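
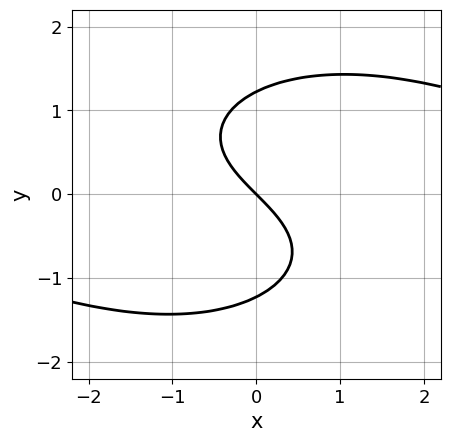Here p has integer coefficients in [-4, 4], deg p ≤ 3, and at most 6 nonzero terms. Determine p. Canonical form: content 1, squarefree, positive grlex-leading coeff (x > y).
(a) The degree is 3 — no degree-2 curve has this shape.
(b) From the visible intercepts: one x-axis crossing is at x = 0; one y-axis crossing is at y = 0.
(c) Together with the visible shape, these determine p as stated.

x^2*y + 2*y^3 - 3*x - 3*y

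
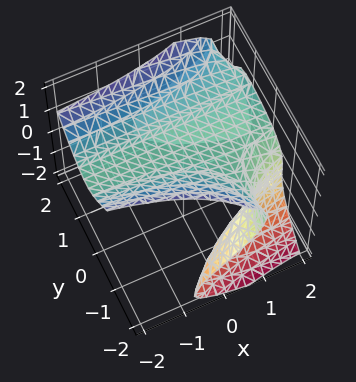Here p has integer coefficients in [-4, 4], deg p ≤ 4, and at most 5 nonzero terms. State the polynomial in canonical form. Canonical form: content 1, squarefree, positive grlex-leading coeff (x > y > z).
2*x*y^2 - x*y*z - 2*y^2*z + 2*z^3 - 3

The degree is 3 — the shape is more complex than any degree-2 surface.
Observable constraints: no y-intercept at any integer in the box; the surface avoids every integer x-axis point in the box.
The integer polynomial consistent with all of this is the stated p.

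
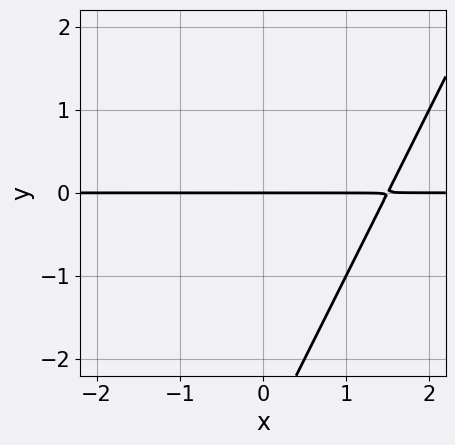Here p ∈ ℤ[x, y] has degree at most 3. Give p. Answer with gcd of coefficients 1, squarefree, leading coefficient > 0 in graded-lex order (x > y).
First, the degree is 2 — no degree-1 curve has this shape.
Then, reading off the gridlines: every point of the x-axis in the box is on the curve; it crosses the y-axis at the gridline y = 0.
Finally, fitting integer coefficients to these (and the overall shape) gives p.

2*x*y - y^2 - 3*y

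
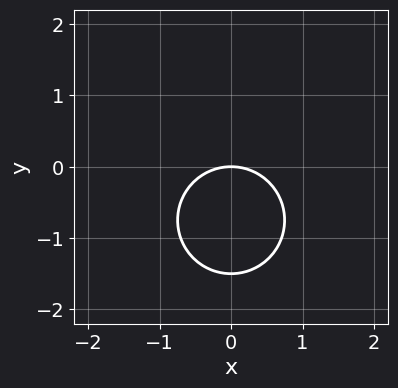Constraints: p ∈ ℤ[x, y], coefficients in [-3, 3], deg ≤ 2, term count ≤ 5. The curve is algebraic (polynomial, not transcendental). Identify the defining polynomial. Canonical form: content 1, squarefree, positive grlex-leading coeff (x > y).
2*x^2 + 2*y^2 + 3*y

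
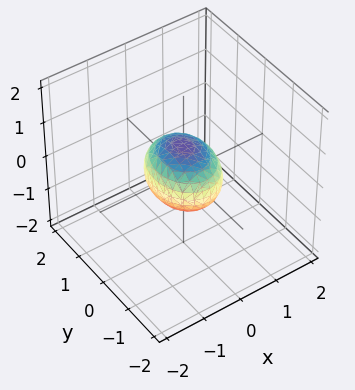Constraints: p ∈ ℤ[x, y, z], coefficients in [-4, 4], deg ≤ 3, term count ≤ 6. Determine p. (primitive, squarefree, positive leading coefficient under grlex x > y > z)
First, deg p = 2.
Next, symmetries: the y ↦ −y reflection is a symmetry, so y appears only in even powers; it's symmetric under z → −z, forcing even powers of z; the x ↦ −x reflection is a symmetry, so x appears only in even powers.
Next, checking where it meets the axes: the y-axis gridline crossings are at y ∈ {-1, 1}.
Finally, solving for integer coefficients yields p as stated.

3*x^2 + 2*y^2 + 3*z^2 - 2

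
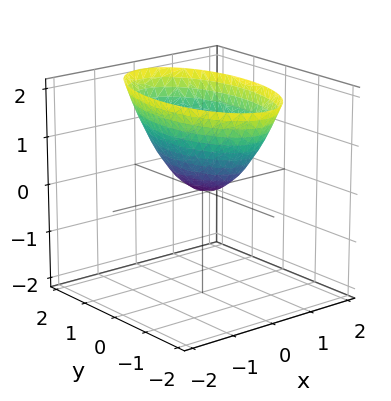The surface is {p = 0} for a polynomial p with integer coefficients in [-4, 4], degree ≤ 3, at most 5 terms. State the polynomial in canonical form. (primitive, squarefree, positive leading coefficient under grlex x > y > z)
3*x^2 + y^2 - 2*z

1. deg p = 2.
2. Symmetries: mirror symmetry y ↦ −y ⇒ only even powers of y; mirror symmetry x ↦ −x ⇒ only even powers of x.
3. Reading off the gridlines: it crosses the y-axis at the gridline y = 0; it meets the z-axis at z = 0 (among the integer gridlines); it crosses the x-axis at the gridline x = 0.
4. Matching integer coefficients to the picture gives p.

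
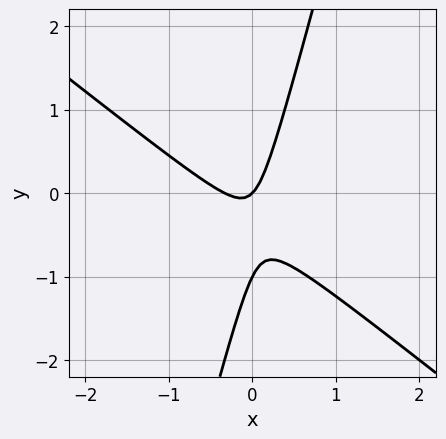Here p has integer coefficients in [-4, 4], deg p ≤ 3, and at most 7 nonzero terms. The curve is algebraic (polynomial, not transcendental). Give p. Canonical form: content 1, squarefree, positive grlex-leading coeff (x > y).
3*x^2 + 3*x*y - y^2 + x - y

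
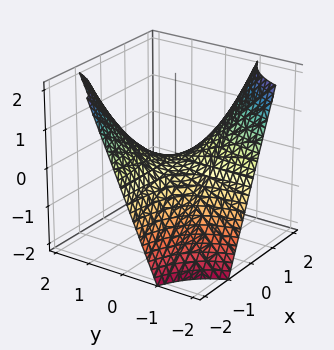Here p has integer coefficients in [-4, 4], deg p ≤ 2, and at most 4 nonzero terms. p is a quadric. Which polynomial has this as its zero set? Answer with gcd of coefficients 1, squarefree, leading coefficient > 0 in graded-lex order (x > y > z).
x*y + z

The degree is 2 — a saddle surface; a quadric.
Checking where it meets the axes: every point of the y-axis in the box is on the surface; the visible x-axis segment lies entirely on the surface; it crosses the z-axis at the gridline z = 0.
These observations pin down the coefficients.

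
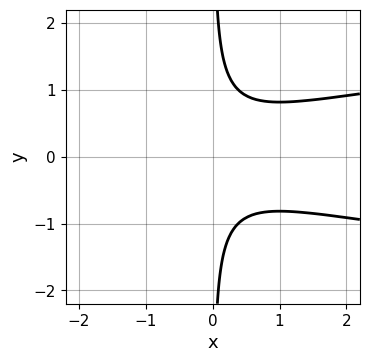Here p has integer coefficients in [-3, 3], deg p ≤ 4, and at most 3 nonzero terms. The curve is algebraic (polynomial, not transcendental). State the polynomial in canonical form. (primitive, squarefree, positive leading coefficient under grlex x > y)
3*x*y^2 - x^2 - 1

First, degree: the shape is more complex than any degree-2 curve, so deg p = 3.
Next, symmetries: the y ↦ −y reflection is a symmetry, so y appears only in even powers.
Then, observable constraints: the curve avoids every integer x-axis point in the box; it misses every integer gridline on the y-axis.
Finally, together with the visible shape, these determine p as stated.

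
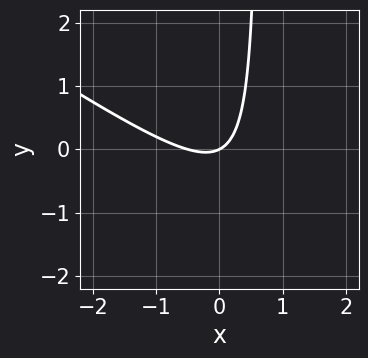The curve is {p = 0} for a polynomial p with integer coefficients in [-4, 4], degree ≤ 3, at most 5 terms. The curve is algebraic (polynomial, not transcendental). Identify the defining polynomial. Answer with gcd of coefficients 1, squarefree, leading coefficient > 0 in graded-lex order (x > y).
2*x^2 + 3*x*y + x - 2*y

1. deg p = 2.
2. From the visible intercepts: it meets the x-axis at x = 0 (among the integer gridlines); it meets the y-axis at y = 0 (among the integer gridlines).
3. Together with the visible shape, these determine p as stated.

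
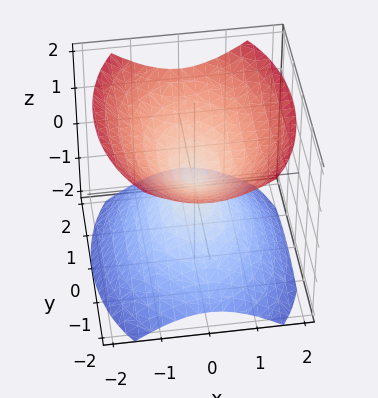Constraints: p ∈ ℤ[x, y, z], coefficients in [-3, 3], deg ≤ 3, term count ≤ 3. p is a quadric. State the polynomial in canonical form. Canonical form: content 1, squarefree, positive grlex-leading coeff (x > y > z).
2*x^2 + y^2 - 2*z^2

(a) I count 2 distinct pieces. Treating them together as one polynomial.
(b) The degree is 2 — a double cone through the origin; a quadric.
(c) Symmetries: it's symmetric under x → −x, forcing even powers of x; it's symmetric under y → −y, forcing even powers of y; mirror symmetry z ↦ −z ⇒ only even powers of z.
(d) From the axis intercepts and sections: it crosses the y-axis at the gridline y = 0; one z-axis crossing is at z = 0.
(e) The integer polynomial consistent with all of this is the stated p.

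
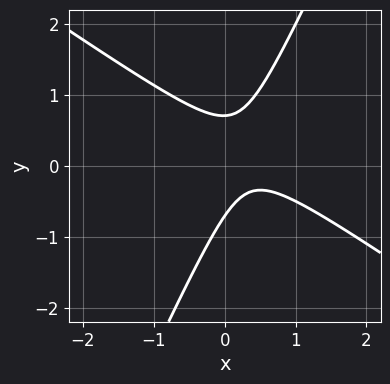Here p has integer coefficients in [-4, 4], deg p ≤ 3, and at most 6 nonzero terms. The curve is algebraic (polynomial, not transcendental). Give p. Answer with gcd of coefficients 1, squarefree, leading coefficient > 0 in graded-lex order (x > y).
Degree: a generic line meets the curve in up to 2 points, so deg p = 2.
From the visible intercepts: the curve avoids every integer x-axis point in the box.
Solving for integer coefficients yields p as stated.

3*x^2 + 3*x*y - 2*y^2 - 2*x + 1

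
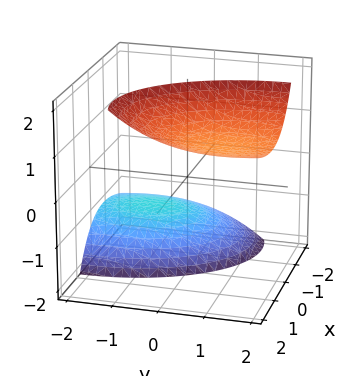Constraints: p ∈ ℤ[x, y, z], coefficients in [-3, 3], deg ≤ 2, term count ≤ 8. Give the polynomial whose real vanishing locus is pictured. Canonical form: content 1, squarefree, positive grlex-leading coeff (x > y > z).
2*x^2 - 3*x*z + y^2 - 2*y*z - z^2 + 3

First, the picture has 2 separate pieces.
Then, the degree is 2 — the shape is more complex than any degree-1 surface.
Next, reading off the gridlines: it misses every integer gridline on the x-axis; no y-intercept at any integer in the box.
Finally, the integer polynomial consistent with all of this is the stated p.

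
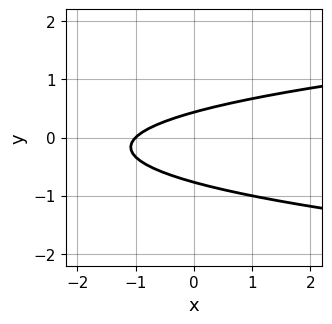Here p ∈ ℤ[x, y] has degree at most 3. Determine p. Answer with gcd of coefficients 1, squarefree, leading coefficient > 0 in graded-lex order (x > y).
3*y^2 - x + y - 1

(a) Degree: a generic line meets the curve in up to 2 points, so deg p = 2.
(b) Observable constraints: it crosses the x-axis at the gridline x = -1.
(c) Fitting integer coefficients to these (and the overall shape) gives p.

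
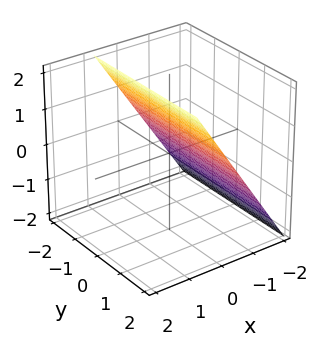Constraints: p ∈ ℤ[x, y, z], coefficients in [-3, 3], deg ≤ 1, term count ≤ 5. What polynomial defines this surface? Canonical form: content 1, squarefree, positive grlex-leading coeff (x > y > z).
3*x - 2*z + 2

(a) The degree is 1 — every cross-section is a straight line — this is a plane.
(b) Checking where it meets the axes: one z-axis crossing is at z = 1; no y-intercept at any integer in the box.
(c) Matching integer coefficients to the picture gives p.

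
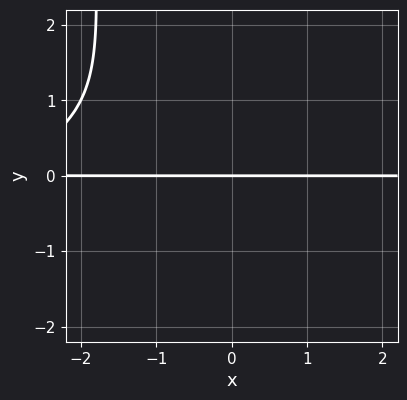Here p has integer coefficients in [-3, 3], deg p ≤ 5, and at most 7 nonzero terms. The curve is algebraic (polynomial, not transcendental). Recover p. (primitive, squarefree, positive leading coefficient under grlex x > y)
x*y^3 + 2*y^3 + x*y - y^2 + 3*y

(a) Degree: a generic line meets the curve in up to 4 points, so deg p = 4.
(b) From the axis intercepts and sections: one y-axis crossing is at y = 0; every point of the x-axis in the box is on the curve.
(c) Fitting integer coefficients to these (and the overall shape) gives p.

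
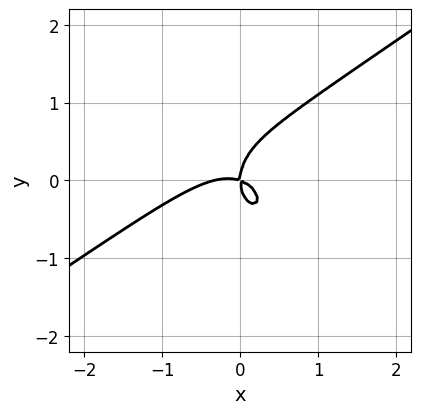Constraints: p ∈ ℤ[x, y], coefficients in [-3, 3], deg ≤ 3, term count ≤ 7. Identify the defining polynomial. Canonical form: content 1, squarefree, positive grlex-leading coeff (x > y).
3*x^3 - 3*x^2*y - 3*y^3 + x^2 + 3*x*y

First, the degree is 3 — no degree-2 curve has this shape.
Then, reading off the gridlines: one y-axis crossing is at y = 0; it crosses the x-axis at the gridline x = 0.
Finally, together with the visible shape, these determine p as stated.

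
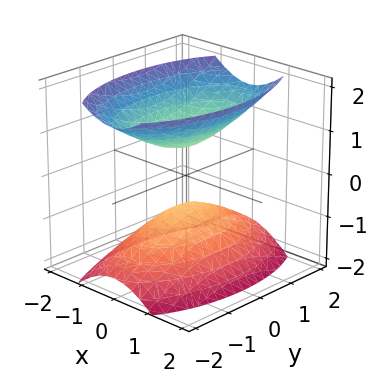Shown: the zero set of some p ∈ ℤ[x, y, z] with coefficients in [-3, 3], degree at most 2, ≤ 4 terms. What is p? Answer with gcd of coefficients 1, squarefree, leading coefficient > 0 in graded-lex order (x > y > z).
3*x^2 + y^2 - 2*z^2 + 1

First, I count 2 distinct pieces.
Then, deg p = 2.
Next, symmetries: it's symmetric under x → −x, forcing even powers of x; mirror symmetry z ↦ −z ⇒ only even powers of z; the y ↦ −y reflection is a symmetry, so y appears only in even powers.
Then, checking where it meets the axes: the surface avoids every integer x-axis point in the box; no y-intercept at any integer in the box.
Finally, fitting integer coefficients to these (and the overall shape) gives p.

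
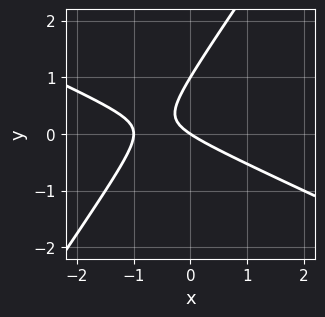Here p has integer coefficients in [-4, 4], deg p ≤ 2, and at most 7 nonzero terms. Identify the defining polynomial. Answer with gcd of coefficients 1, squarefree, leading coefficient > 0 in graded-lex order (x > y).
(a) Degree: no degree-1 curve has this shape, so deg p = 2.
(b) Observable constraints: among the integer gridlines, it crosses the y-axis at y ∈ {0, 1}; the x-axis gridline crossings are at x ∈ {-1, 0}.
(c) Fitting integer coefficients to these (and the overall shape) gives p.

2*x^2 + 3*x*y - 3*y^2 + 2*x + 3*y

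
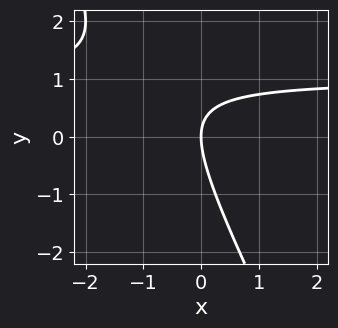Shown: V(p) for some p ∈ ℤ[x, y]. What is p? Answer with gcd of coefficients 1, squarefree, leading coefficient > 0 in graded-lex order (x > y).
First, the degree is 2 — a generic line meets the curve in up to 2 points.
Next, reading off the gridlines: it crosses the x-axis at the gridline x = 0; it meets the y-axis at y = 0 (among the integer gridlines).
Finally, together with the visible shape, these determine p as stated.

2*x*y + y^2 - 2*x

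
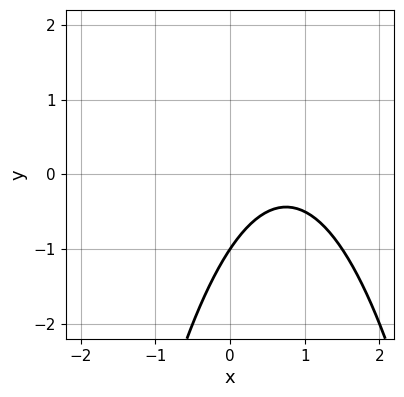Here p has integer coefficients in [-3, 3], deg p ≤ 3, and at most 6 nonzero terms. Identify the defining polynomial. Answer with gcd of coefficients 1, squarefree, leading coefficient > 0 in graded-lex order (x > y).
2*x^2 - 3*x + 2*y + 2

1. The degree is 2 — no degree-1 curve has this shape.
2. Against the integer gridlines: it crosses the y-axis at the gridline y = -1; no x-intercept at any integer in the box.
3. Fitting integer coefficients to these (and the overall shape) gives p.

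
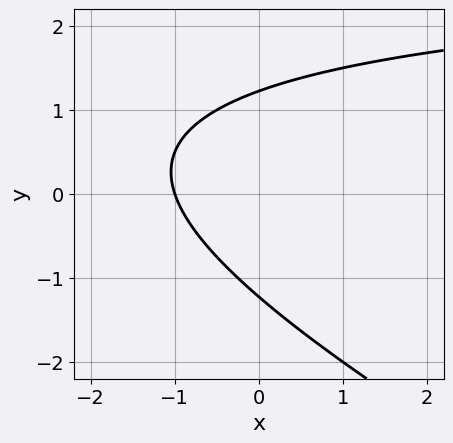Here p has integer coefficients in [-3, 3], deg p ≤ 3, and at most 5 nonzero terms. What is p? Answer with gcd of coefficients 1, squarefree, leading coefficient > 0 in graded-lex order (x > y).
x*y + 2*y^2 - 3*x - 3

(a) deg p = 2. No degree-1 curve has this shape.
(b) From the visible intercepts: it crosses the x-axis at the gridline x = -1.
(c) Together with the visible shape, these determine p as stated.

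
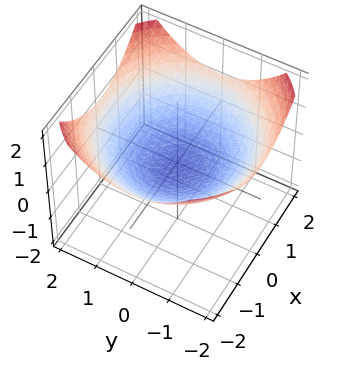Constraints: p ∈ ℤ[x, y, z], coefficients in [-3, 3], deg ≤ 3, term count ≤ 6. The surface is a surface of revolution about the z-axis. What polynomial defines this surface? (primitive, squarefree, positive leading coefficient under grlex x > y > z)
(a) deg p = 2. The shape is more complex than any degree-1 surface.
(b) By symmetry, every cross-section ⟂ z is a circle, so x, y appear only via x² + y².
(c) Against the integer gridlines: a circular section at z = 0 has radius exactly 1; among the integer gridlines, it crosses the x-axis at x ∈ {-1, 1}.
(d) Matching integer coefficients to the picture gives p. Check: (0, 1, 0) on the y-axis lies on the surface, and p(0, 1, 0) = 0. ✓

x^2 + y^2 - 3*z - 1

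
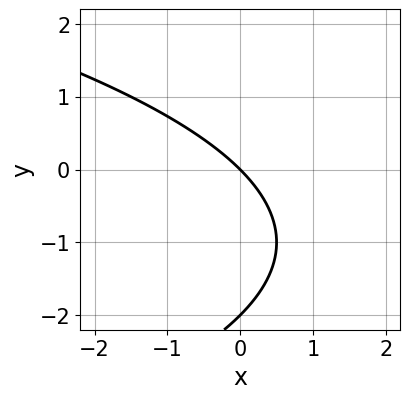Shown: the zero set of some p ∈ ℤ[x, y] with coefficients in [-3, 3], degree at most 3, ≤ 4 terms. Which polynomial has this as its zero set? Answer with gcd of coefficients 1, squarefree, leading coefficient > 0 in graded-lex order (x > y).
First, degree: a generic line meets the curve in up to 2 points, so deg p = 2.
Then, observable constraints: it meets the x-axis at x = 0 (among the integer gridlines); among the integer gridlines, it crosses the y-axis at y ∈ {-2, 0}.
Finally, assembling these constraints gives the stated polynomial.

y^2 + 2*x + 2*y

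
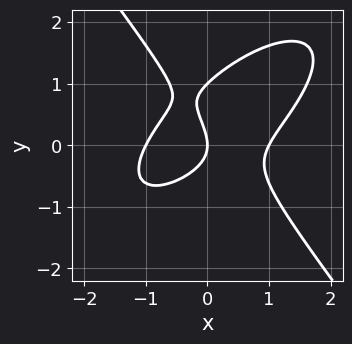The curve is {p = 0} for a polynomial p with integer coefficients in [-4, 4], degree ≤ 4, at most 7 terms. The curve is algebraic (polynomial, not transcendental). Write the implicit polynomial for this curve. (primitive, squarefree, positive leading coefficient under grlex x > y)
(a) deg p = 3.
(b) Against the integer gridlines: among the integer gridlines, it crosses the y-axis at y ∈ {0, 1}; the x-axis gridline crossings are at x ∈ {-1, 0, 1}.
(c) Together with the visible shape, these determine p as stated.

x^3 - x^2*y + y^3 - y^2 - x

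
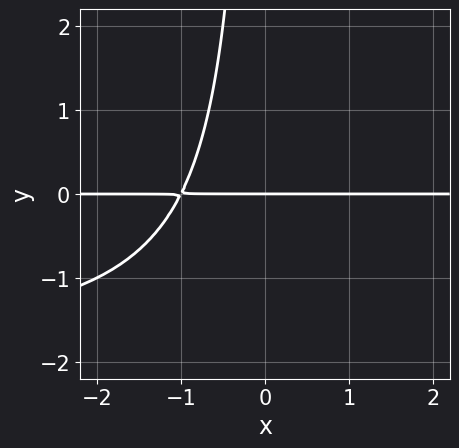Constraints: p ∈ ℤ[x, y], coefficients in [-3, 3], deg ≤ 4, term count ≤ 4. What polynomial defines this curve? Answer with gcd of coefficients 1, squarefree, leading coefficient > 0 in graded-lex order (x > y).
x*y^2 + 2*x*y + 2*y

1. deg p = 3. A generic line meets the curve in up to 3 points.
2. Reading off the gridlines: the visible x-axis segment lies entirely on the curve; one y-axis crossing is at y = 0.
3. The integer polynomial consistent with all of this is the stated p.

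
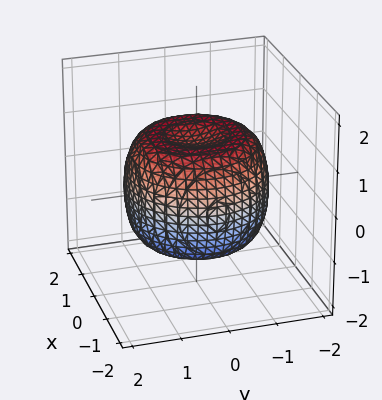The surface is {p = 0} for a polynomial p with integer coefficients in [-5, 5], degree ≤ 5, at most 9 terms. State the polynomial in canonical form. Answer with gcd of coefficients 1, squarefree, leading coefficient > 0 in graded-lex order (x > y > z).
(a) deg p = 4. A generic line meets the surface in up to 4 points.
(b) Symmetries: rotational symmetry about the z-axis ⇒ p depends on x, y only through x² + y².
(c) From the visible intercepts: among the integer gridlines, it crosses the z-axis at z ∈ {-1, 1}; a circular section at z = 0 has radius between 1 and 2.
(d) Together with the visible shape, these determine p as stated.

2*x^4 + 4*x^2*y^2 + 2*y^4 - 3*x^2 - 3*y^2 + 3*z^2 - 3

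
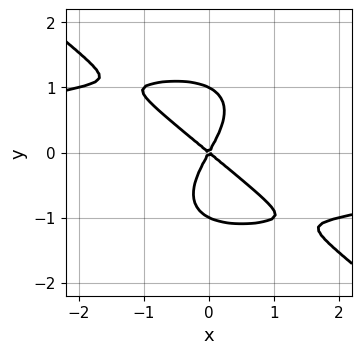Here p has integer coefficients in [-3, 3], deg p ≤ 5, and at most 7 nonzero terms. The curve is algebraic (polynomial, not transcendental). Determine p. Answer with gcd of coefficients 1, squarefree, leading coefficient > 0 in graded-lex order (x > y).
x^3*y + 2*y^4 + 3*x^2 + 2*x*y - 2*y^2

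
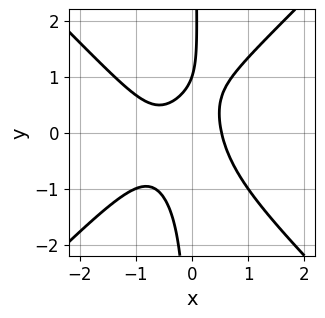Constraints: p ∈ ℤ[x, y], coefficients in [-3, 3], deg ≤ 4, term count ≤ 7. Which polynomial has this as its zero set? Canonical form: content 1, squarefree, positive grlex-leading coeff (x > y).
3*x^3 - 3*x*y^2 + 2*x^2 + y - 1

First, the degree is 3 — the shape is more complex than any degree-2 curve.
Then, from the visible intercepts: one y-axis crossing is at y = 1.
Finally, together with the visible shape, these determine p as stated.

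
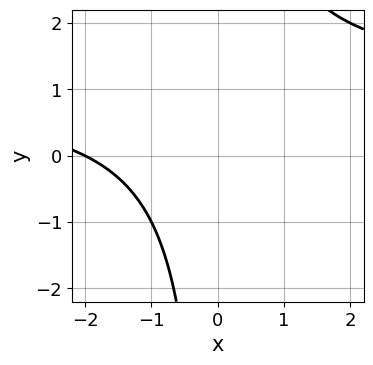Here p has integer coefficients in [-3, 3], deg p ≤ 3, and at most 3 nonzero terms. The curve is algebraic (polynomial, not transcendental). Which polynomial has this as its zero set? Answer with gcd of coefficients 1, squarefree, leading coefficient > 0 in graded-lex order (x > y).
First, deg p = 2.
Next, from the visible intercepts: it meets the x-axis at x = -2 (among the integer gridlines); it misses every integer gridline on the y-axis.
Finally, assembling these constraints gives the stated polynomial.

x*y - x - 2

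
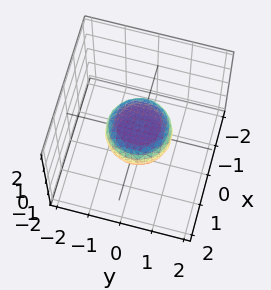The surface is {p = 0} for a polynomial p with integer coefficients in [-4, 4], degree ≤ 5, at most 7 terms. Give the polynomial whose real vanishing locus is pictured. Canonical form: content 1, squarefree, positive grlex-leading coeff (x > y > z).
2*x^4 + 4*x^2*y^2 + 2*y^4 - x^2 - y^2 + 3*z^2 - 1

(a) deg p = 4.
(b) Symmetries: rotational symmetry about the z-axis ⇒ p depends on x, y only through x² + y².
(c) Observable constraints: among the integer gridlines, it crosses the x-axis at x ∈ {-1, 1}; a circular section at z = 0 has radius exactly 1.
(d) These observations pin down the coefficients.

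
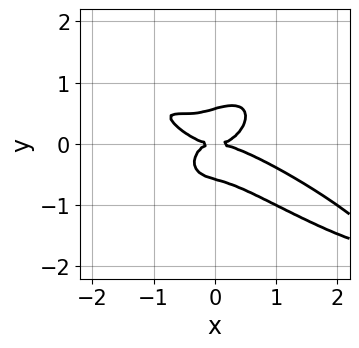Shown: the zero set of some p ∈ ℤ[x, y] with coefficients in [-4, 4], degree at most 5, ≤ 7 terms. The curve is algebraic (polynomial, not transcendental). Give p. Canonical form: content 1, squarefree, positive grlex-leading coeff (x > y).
deg p = 4. A generic line meets the curve in up to 4 points.
Reading off the gridlines: it crosses the x-axis at the gridline x = 0; it meets the y-axis at y = 0 (among the integer gridlines).
Solving for integer coefficients yields p as stated.

x^4 + 2*x^3*y + 3*y^4 - x*y^2 - y^2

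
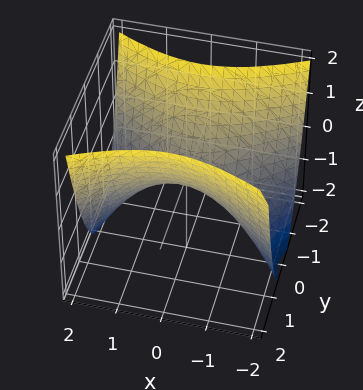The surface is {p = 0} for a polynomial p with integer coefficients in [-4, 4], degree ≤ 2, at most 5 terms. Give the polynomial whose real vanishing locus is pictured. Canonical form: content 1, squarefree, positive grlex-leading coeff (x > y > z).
x^2 - 2*y^2 + 2*z

(a) Degree: a hyperbolic paraboloid; a quadric, so deg p = 2.
(b) Symmetries: it's symmetric under y → −y, forcing even powers of y; the x ↦ −x reflection is a symmetry, so x appears only in even powers.
(c) Against the integer gridlines: one y-axis crossing is at y = 0; one z-axis crossing is at z = 0.
(d) Fitting integer coefficients to these (and the overall shape) gives p.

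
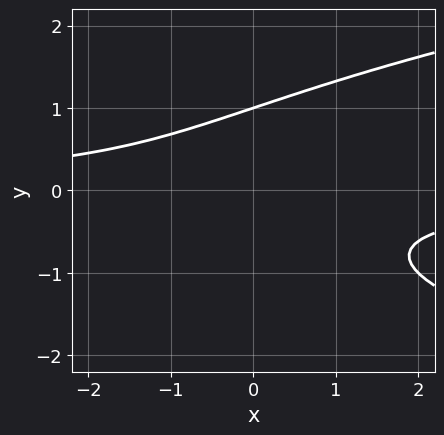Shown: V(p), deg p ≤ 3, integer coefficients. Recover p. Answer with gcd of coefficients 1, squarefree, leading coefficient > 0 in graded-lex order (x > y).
(a) deg p = 3. No degree-2 curve has this shape.
(b) From the visible intercepts: the curve avoids every integer x-axis point in the box; one y-axis crossing is at y = 1.
(c) Matching integer coefficients to the picture gives p.

y^3 - x*y - 1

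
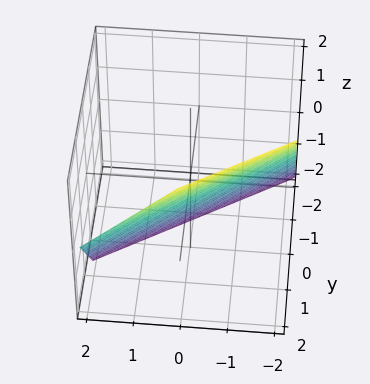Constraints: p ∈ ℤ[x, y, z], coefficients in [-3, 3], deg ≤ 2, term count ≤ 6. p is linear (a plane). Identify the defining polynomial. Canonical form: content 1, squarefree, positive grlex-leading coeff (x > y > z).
The degree is 1 — the surface is flat (a plane).
From the visible intercepts: one x-axis crossing is at x = -1; one z-axis crossing is at z = -1.
Assembling these constraints gives the stated polynomial.

2*x - 3*y + 2*z + 2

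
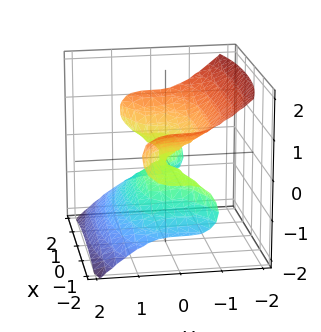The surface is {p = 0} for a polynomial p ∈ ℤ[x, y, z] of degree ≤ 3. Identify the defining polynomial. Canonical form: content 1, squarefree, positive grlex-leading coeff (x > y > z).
x^2*z - 3*y^3 - 3*z^3

1. The degree is 3 — no degree-2 surface has this shape.
2. Reading off the gridlines: it meets the y-axis at y = 0 (among the integer gridlines); one z-axis crossing is at z = 0; the visible x-axis segment lies entirely on the surface.
3. Fitting integer coefficients to these (and the overall shape) gives p.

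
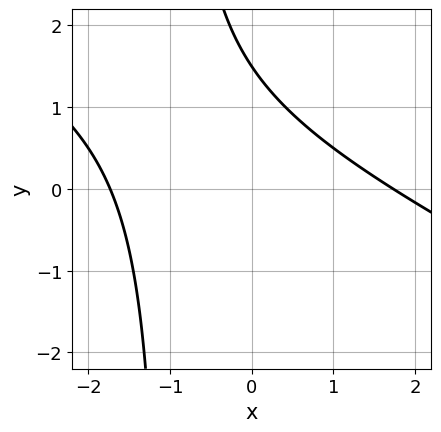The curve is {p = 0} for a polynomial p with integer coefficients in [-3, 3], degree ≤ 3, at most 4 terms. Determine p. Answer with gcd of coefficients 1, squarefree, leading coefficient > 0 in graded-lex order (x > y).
First, the degree is 2 — the shape is more complex than any degree-1 curve.
Finally, solving for integer coefficients yields p as stated.

x^2 + 2*x*y + 2*y - 3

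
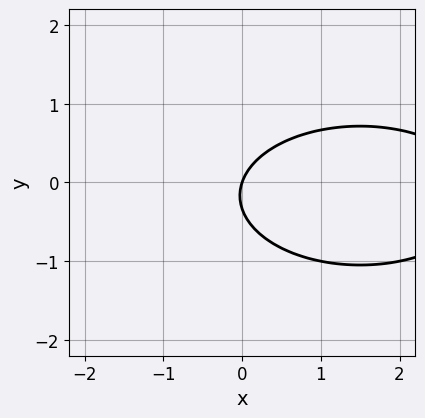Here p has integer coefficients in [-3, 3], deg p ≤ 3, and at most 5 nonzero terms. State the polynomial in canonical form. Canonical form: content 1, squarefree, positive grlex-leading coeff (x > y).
First, deg p = 2. A generic line meets the curve in up to 2 points.
Then, observable constraints: one x-axis crossing is at x = 0; it crosses the y-axis at the gridline y = 0.
Finally, together with the visible shape, these determine p as stated.

x^2 + 3*y^2 - 3*x + y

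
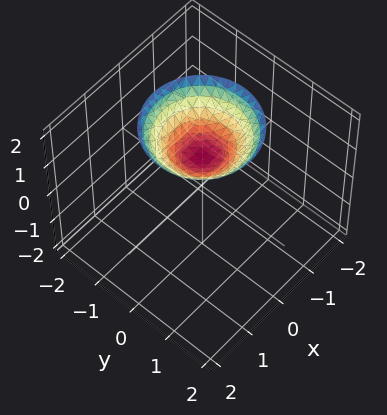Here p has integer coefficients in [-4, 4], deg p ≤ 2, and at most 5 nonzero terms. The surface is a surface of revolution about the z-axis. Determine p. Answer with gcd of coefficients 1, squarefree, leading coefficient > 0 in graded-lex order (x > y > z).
2*x^2 + 2*y^2 - 3*z + 3

1. The degree is 2 — no degree-1 surface has this shape.
2. By symmetry, every cross-section ⟂ z is a circle, so x, y appear only via x² + y².
3. Observable constraints: one z-axis crossing is at z = 1; a circular section at z = 2 has radius between 1 and 2; it misses every integer gridline on the x-axis; the surface avoids every integer y-axis point in the box.
4. The integer polynomial consistent with all of this is the stated p.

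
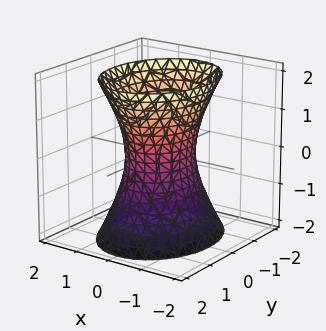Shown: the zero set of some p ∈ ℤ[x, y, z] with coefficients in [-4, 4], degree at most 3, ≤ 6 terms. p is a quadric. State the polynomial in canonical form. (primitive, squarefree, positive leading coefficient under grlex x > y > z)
3*x^2 + 2*y^2 - z^2 - 2

deg p = 2. One connected sheet with a waist; a quadric.
Symmetries: it's symmetric under z → −z, forcing even powers of z; the x ↦ −x reflection is a symmetry, so x appears only in even powers; mirror symmetry y ↦ −y ⇒ only even powers of y.
Reading off the gridlines: the surface avoids every integer z-axis point in the box; among the integer gridlines, it crosses the y-axis at y ∈ {-1, 1}.
These observations pin down the coefficients.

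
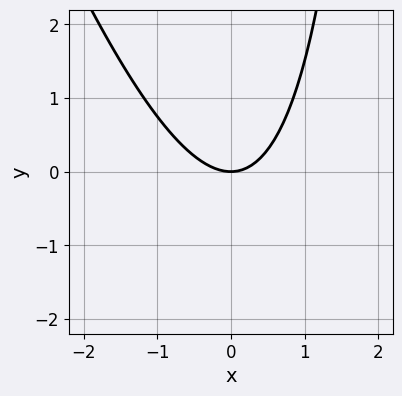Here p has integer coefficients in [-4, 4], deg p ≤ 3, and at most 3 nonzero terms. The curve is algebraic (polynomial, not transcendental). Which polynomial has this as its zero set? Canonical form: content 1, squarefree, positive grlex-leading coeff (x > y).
deg p = 2. A generic line meets the curve in up to 2 points.
Observable constraints: one y-axis crossing is at y = 0; it crosses the x-axis at the gridline x = 0.
The integer polynomial consistent with all of this is the stated p.

3*x^2 + x*y - 3*y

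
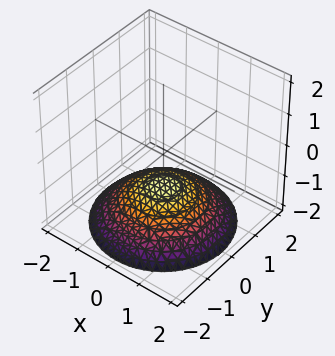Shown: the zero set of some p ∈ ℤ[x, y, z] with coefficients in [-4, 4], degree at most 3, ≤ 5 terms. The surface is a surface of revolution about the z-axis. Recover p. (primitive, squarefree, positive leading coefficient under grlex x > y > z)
x^2 + y^2 + 3*z + 3

First, the degree is 2 — no degree-1 surface has this shape.
Then, by symmetry, the z-axis is an axis of rotation, so x and y enter only as x² + y².
Then, observable constraints: no x-intercept at any integer in the box; a circular section at z = -2 has radius between 1 and 2; it misses every integer gridline on the y-axis.
Finally, putting this together gives p.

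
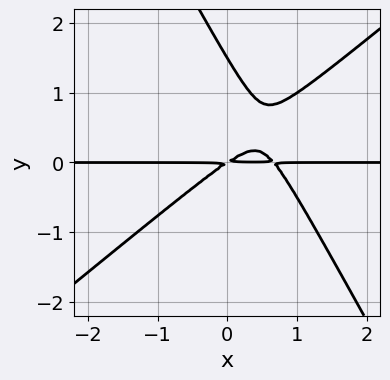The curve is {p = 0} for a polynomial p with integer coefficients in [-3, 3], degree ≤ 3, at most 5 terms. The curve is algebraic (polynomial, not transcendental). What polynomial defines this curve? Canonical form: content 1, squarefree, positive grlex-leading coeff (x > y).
3*x^2*y - 2*x*y^2 - 2*y^3 - 2*x*y + 3*y^2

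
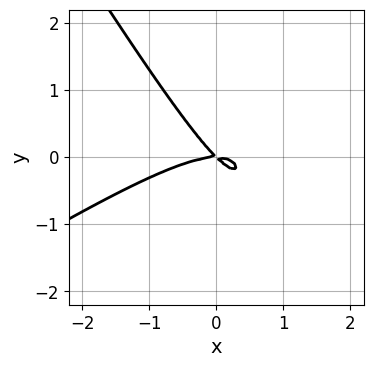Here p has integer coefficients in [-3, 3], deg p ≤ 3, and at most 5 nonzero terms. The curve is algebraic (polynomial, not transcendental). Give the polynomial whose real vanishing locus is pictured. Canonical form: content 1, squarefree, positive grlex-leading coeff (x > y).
2*x^3 - 2*x^2*y - 2*x*y^2 + 3*x*y + 3*y^2

First, deg p = 3. A generic line meets the curve in up to 3 points.
Next, from the axis intercepts and sections: one x-axis crossing is at x = 0; one y-axis crossing is at y = 0.
Finally, fitting integer coefficients to these (and the overall shape) gives p.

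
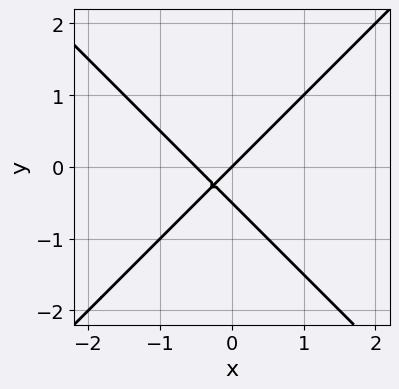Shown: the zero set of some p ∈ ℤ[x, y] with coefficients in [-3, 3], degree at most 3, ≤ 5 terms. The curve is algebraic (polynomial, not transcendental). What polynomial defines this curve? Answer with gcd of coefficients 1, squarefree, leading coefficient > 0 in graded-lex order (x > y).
1. Degree: no degree-1 curve has this shape, so deg p = 2.
2. Checking where it meets the axes: it meets the y-axis at y = 0 (among the integer gridlines); it meets the x-axis at x = 0 (among the integer gridlines).
3. Together with the visible shape, these determine p as stated.

2*x^2 - 2*y^2 + x - y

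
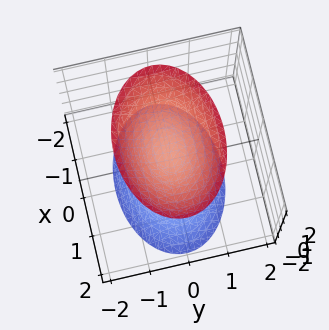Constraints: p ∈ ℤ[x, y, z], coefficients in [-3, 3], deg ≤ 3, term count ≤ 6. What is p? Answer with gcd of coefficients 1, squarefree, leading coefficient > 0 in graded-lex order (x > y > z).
1. The picture has 2 separate pieces.
2. deg p = 2.
3. Symmetries: mirror symmetry y ↦ −y ⇒ only even powers of y; it's symmetric under z → −z, forcing even powers of z; the x ↦ −x reflection is a symmetry, so x appears only in even powers.
4. From the visible intercepts: it misses every integer gridline on the x-axis; among the integer gridlines, it crosses the z-axis at z ∈ {-1, 1}; no y-intercept at any integer in the box.
5. Fitting integer coefficients to these (and the overall shape) gives p.

x^2 + 2*y^2 - z^2 + 1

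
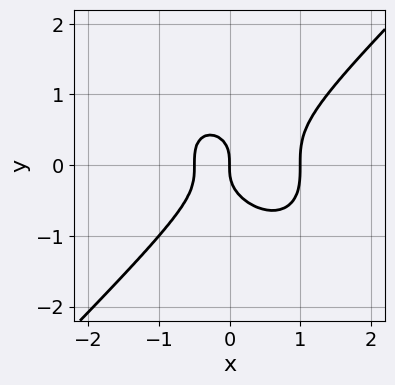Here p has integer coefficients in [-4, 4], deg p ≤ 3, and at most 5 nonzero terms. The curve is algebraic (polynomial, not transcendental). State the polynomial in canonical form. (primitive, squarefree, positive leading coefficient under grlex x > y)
2*x^3 - 2*y^3 - x^2 - x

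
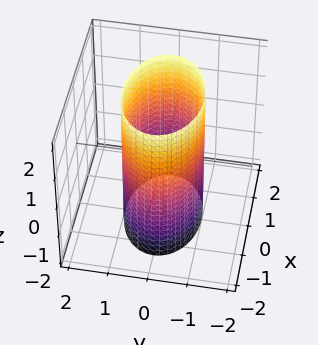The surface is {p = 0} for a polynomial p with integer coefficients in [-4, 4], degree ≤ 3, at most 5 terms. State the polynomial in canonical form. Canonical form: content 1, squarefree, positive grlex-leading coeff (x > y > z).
x^2 + 2*y^2 - 2

First, the degree is 2 — constant cross-section along one axis; a quadric.
Then, symmetries: it's symmetric under x → −x, forcing even powers of x; the z ↦ −z reflection is a symmetry, so z appears only in even powers; it's symmetric under y → −y, forcing even powers of y.
Then, reading off the gridlines: among the integer gridlines, it crosses the y-axis at y ∈ {-1, 1}; it misses every integer gridline on the z-axis.
Finally, together with the visible shape, these determine p as stated.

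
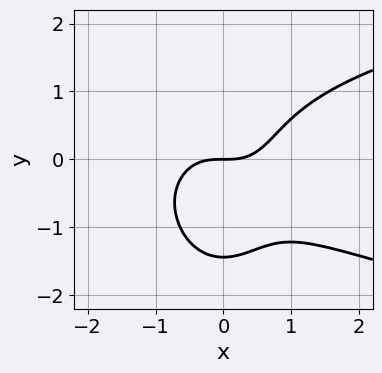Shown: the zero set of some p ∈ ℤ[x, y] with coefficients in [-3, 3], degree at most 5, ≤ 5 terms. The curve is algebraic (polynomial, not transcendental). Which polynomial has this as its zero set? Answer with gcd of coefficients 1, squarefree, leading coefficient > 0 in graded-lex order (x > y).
First, the degree is 4 — a generic line meets the curve in up to 4 points.
Next, observable constraints: one x-axis crossing is at x = 0; it crosses the y-axis at the gridline y = 0.
Finally, matching integer coefficients to the picture gives p.

3*x^2*y^2 + y^4 - 3*x^3 + 3*y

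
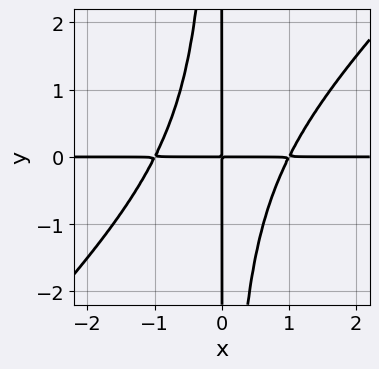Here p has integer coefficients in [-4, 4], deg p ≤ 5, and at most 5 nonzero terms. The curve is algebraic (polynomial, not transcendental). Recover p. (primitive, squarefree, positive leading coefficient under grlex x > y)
x^3*y - x^2*y^2 - x*y

The degree is 4 — a generic line meets the curve in up to 4 points.
From the axis intercepts and sections: every point of the y-axis in the box is on the curve; the visible x-axis segment lies entirely on the curve.
Putting this together gives p.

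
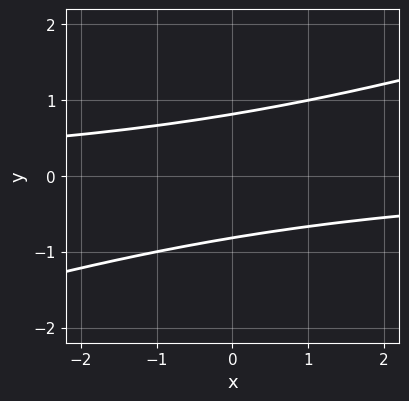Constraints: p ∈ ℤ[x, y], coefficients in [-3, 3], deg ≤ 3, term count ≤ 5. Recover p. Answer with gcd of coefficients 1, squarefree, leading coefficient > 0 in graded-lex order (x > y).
x*y - 3*y^2 + 2

(a) The degree is 2 — a generic line meets the curve in up to 2 points.
(b) Against the integer gridlines: it misses every integer gridline on the x-axis.
(c) The integer polynomial consistent with all of this is the stated p.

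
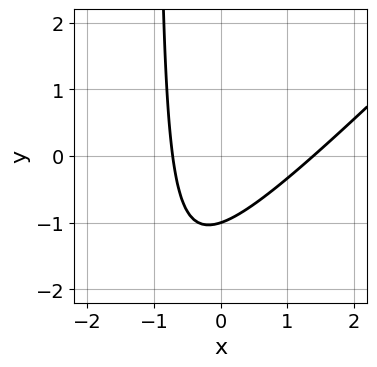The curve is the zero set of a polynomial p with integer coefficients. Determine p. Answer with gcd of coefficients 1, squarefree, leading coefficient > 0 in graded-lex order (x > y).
3*x^2 - 3*x*y - 2*x - 3*y - 3

Degree: a generic line meets the curve in up to 2 points, so deg p = 2.
Reading off the gridlines: one y-axis crossing is at y = -1.
Solving for integer coefficients yields p as stated.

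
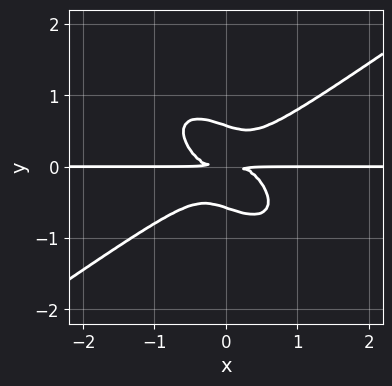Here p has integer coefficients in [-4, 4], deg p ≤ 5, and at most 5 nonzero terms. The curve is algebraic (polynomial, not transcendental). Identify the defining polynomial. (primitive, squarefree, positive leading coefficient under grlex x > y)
First, degree: the shape is more complex than any degree-3 curve, so deg p = 4.
Then, observable constraints: the visible x-axis segment lies entirely on the curve.
Finally, fitting integer coefficients to these (and the overall shape) gives p.

2*x^3*y - 2*x*y^3 - 3*y^4 + y^2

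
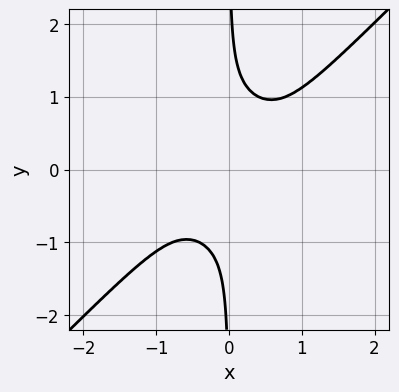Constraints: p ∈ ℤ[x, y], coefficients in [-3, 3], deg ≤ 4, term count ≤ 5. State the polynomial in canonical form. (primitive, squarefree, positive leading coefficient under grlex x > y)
1. The degree is 4 — the shape is more complex than any degree-3 curve.
2. Reading off the gridlines: no y-intercept at any integer in the box; the curve avoids every integer x-axis point in the box.
3. Solving for integer coefficients yields p as stated.

2*x^4 + x^2*y^2 - 3*x*y^3 + 1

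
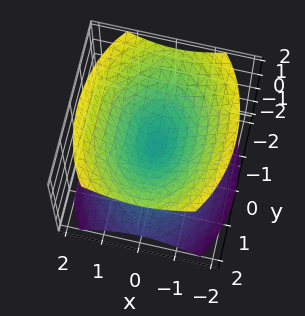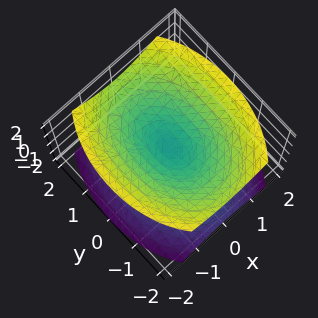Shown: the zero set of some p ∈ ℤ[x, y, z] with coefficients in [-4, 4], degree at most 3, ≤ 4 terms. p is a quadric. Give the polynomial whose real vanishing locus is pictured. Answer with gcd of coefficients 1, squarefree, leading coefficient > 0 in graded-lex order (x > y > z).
(a) I count 2 distinct pieces.
(b) deg p = 2.
(c) Symmetries: the x ↦ −x reflection is a symmetry, so x appears only in even powers; it's symmetric under y → −y, forcing even powers of y; it's symmetric under z → −z, forcing even powers of z.
(d) Reading off the gridlines: it meets the z-axis at z = 0 (among the integer gridlines); it crosses the x-axis at the gridline x = 0; it crosses the y-axis at the gridline y = 0.
(e) Solving for integer coefficients yields p as stated.

2*x^2 + y^2 - 2*z^2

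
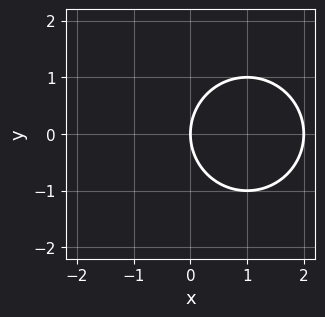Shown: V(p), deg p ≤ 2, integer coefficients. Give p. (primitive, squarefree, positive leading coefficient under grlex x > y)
1. deg p = 2.
2. Symmetries: the y ↦ −y reflection is a symmetry, so y appears only in even powers.
3. Against the integer gridlines: the x-axis gridline crossings are at x ∈ {0, 2}; it crosses the y-axis at the gridline y = 0.
4. Solving for integer coefficients yields p as stated.

x^2 + y^2 - 2*x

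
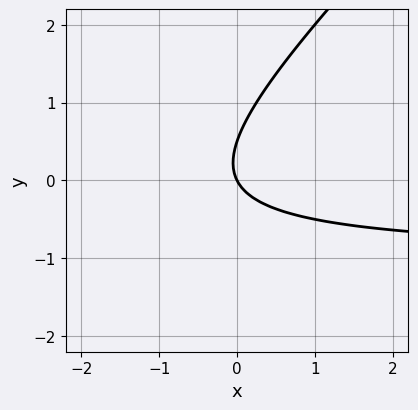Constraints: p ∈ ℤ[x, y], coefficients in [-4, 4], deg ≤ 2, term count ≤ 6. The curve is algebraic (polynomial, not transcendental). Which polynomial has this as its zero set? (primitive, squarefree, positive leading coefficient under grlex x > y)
1. The degree is 2 — no degree-1 curve has this shape.
2. Against the integer gridlines: it crosses the y-axis at the gridline y = 0; it crosses the x-axis at the gridline x = 0.
3. The integer polynomial consistent with all of this is the stated p.

2*x*y - 2*y^2 + 2*x + y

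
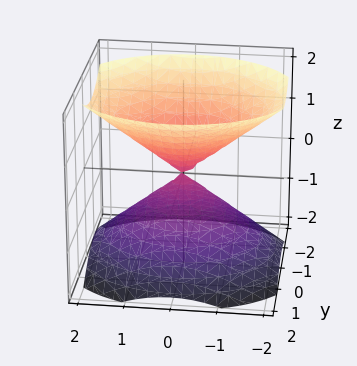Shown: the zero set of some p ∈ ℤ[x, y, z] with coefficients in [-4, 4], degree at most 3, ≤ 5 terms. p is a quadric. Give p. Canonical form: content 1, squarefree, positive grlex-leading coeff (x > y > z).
2*x^2 + 3*y^2 - 3*z^2

(a) The picture has 2 separate pieces. Treating them together as one polynomial.
(b) deg p = 2. A double cone through the origin; a quadric.
(c) Symmetries: the z ↦ −z reflection is a symmetry, so z appears only in even powers; it's symmetric under x → −x, forcing even powers of x; mirror symmetry y ↦ −y ⇒ only even powers of y.
(d) Observable constraints: it crosses the y-axis at the gridline y = 0; one z-axis crossing is at z = 0; it crosses the x-axis at the gridline x = 0.
(e) Solving for integer coefficients yields p as stated.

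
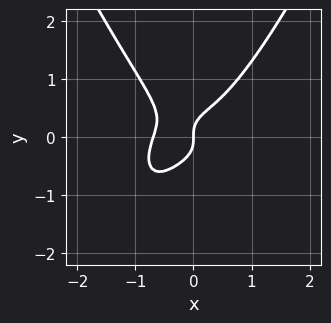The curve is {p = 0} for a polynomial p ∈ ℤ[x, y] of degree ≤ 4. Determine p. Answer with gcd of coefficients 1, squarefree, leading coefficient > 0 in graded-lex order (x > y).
3*x^4 + 2*x^2*y - 3*y^3 + x

(a) deg p = 4. No degree-3 curve has this shape.
(b) From the axis intercepts and sections: it crosses the x-axis at the gridline x = 0; one y-axis crossing is at y = 0.
(c) These observations pin down the coefficients.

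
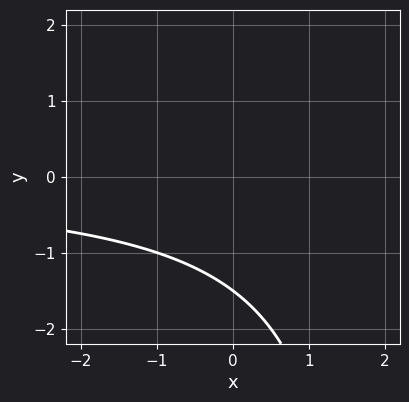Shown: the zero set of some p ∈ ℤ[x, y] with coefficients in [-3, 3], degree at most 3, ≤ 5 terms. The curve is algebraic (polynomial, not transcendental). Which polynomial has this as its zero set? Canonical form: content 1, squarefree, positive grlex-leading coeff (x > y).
x*y - 2*y - 3

1. deg p = 2.
2. Observable constraints: it misses every integer gridline on the x-axis.
3. Assembling these constraints gives the stated polynomial.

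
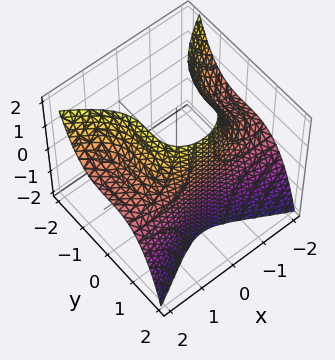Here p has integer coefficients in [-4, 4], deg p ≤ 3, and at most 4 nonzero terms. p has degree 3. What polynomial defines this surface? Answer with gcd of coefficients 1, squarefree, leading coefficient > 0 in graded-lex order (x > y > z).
1. Degree: no degree-2 surface has this shape, so deg p = 3.
2. Checking where it meets the axes: the surface avoids every integer z-axis point in the box; one y-axis crossing is at y = 1.
3. Together with the visible shape, these determine p as stated.

2*x^2*z + 3*y^3 - 3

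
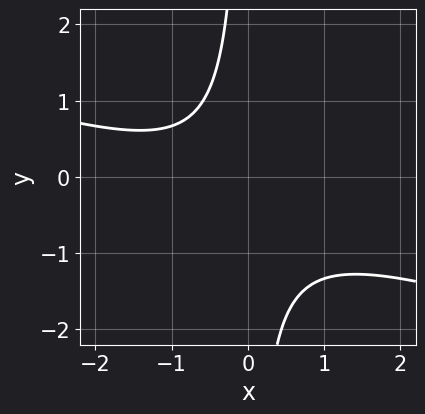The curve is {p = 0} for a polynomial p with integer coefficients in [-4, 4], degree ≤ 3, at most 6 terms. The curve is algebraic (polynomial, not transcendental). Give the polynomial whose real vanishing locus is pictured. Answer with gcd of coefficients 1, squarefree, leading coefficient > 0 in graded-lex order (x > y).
x^2 + 3*x*y + x + 2

The degree is 2 — a generic line meets the curve in up to 2 points.
From the axis intercepts and sections: the curve avoids every integer y-axis point in the box; it misses every integer gridline on the x-axis.
Putting this together gives p.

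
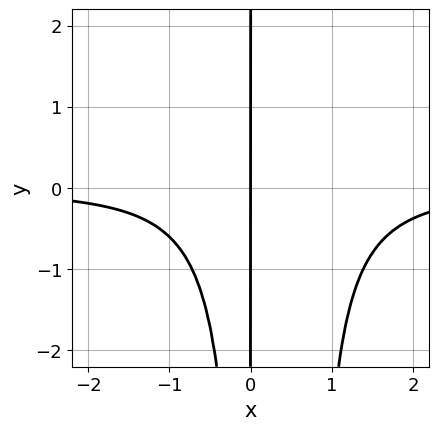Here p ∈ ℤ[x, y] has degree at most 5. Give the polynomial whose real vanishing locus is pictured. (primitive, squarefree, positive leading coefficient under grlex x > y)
3*x^3*y - 2*x^2*y + 3*x

(a) The degree is 4 — a generic line meets the curve in up to 4 points.
(b) Reading off the gridlines: it crosses the x-axis at the gridline x = 0; every point of the y-axis in the box is on the curve.
(c) Together with the visible shape, these determine p as stated.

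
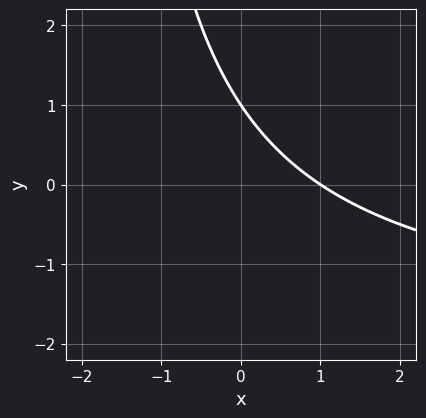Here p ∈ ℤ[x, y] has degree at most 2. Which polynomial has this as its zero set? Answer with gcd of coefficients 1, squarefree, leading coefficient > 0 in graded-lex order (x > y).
x*y + 2*x + 2*y - 2

First, the degree is 2 — the shape is more complex than any degree-1 curve.
Then, reading off the gridlines: it crosses the y-axis at the gridline y = 1; one x-axis crossing is at x = 1.
Finally, assembling these constraints gives the stated polynomial.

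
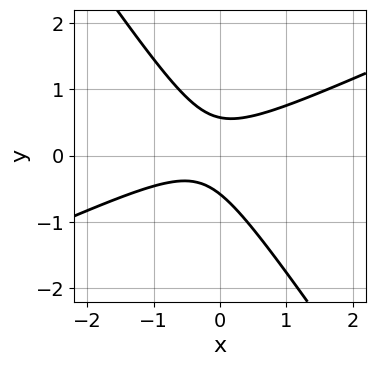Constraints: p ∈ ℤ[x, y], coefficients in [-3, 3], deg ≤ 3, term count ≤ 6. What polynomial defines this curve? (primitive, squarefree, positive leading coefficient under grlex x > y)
(a) deg p = 2. The shape is more complex than any degree-1 curve.
(b) From the visible intercepts: the curve avoids every integer x-axis point in the box.
(c) Matching integer coefficients to the picture gives p.

2*x^2 - 3*x*y - 3*y^2 + x + 1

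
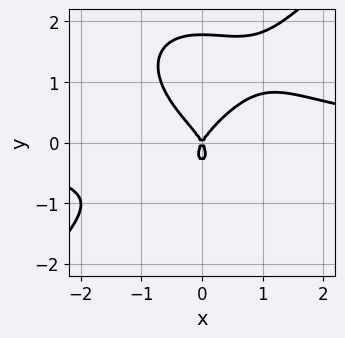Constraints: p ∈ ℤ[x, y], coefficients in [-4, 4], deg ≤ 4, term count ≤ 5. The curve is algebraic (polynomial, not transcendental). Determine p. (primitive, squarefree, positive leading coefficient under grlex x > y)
2*x^3*y - 2*y^4 + 3*y^3 - 3*x^2 + y^2

First, degree: the shape is more complex than any degree-3 curve, so deg p = 4.
Then, checking where it meets the axes: it meets the x-axis at x = 0 (among the integer gridlines); it meets the y-axis at y = 0 (among the integer gridlines).
Finally, matching integer coefficients to the picture gives p.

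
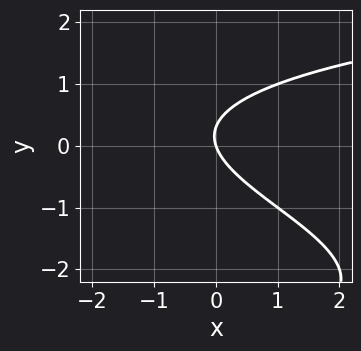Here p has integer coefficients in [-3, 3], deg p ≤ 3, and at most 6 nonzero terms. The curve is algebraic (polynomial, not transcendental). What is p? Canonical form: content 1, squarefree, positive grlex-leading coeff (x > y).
y^3 + 3*y^2 - 3*x - y

(a) deg p = 3. A generic line meets the curve in up to 3 points.
(b) From the axis intercepts and sections: it crosses the x-axis at the gridline x = 0; it meets the y-axis at y = 0 (among the integer gridlines).
(c) Putting this together gives p.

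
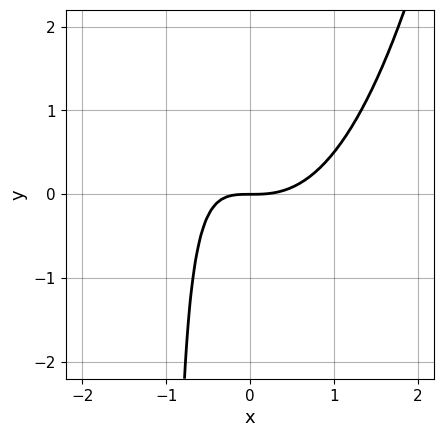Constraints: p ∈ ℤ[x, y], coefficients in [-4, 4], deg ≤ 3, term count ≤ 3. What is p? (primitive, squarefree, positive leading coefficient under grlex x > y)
x^3 - x*y - y

deg p = 3. A generic line meets the curve in up to 3 points.
From the visible intercepts: it crosses the x-axis at the gridline x = 0; it crosses the y-axis at the gridline y = 0.
Matching integer coefficients to the picture gives p.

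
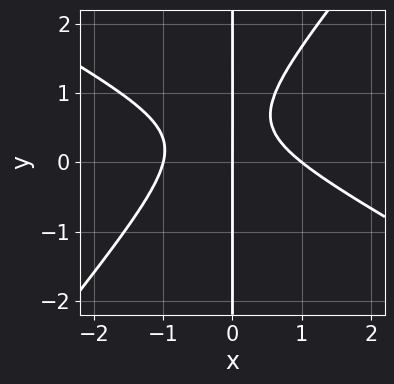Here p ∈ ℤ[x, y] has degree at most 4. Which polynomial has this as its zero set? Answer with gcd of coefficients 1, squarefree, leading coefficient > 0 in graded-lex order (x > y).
2*x^3 + 2*x^2*y - 3*x*y^2 + 3*x*y - 2*x

First, the degree is 3 — no degree-2 curve has this shape.
Then, reading off the gridlines: the visible y-axis segment lies entirely on the curve; among the integer gridlines, it crosses the x-axis at x ∈ {-1, 0, 1}.
Finally, solving for integer coefficients yields p as stated.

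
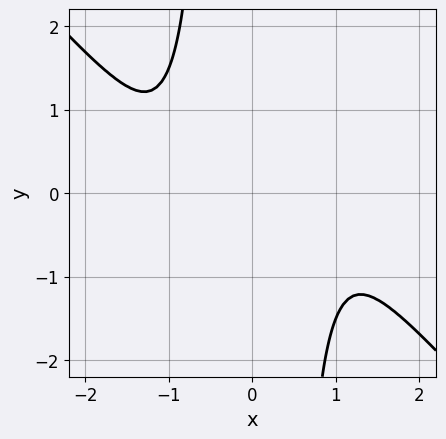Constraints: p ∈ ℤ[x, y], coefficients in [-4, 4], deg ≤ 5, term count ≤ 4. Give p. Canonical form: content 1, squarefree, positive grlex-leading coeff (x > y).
2*x^4 + 2*x^3*y - 2*x^2 + 3

1. deg p = 4. The shape is more complex than any degree-3 curve.
2. From the axis intercepts and sections: the curve avoids every integer x-axis point in the box; it misses every integer gridline on the y-axis.
3. Fitting integer coefficients to these (and the overall shape) gives p.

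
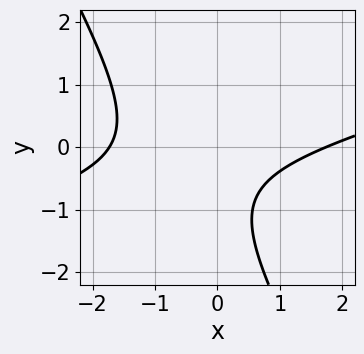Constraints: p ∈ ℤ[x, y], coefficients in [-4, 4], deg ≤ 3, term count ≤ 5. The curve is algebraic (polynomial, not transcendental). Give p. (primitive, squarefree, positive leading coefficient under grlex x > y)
x^2 - 3*x*y - 2*y^2 - 3*y - 3

1. The degree is 2 — the shape is more complex than any degree-1 curve.
2. Reading off the gridlines: no y-intercept at any integer in the box.
3. The integer polynomial consistent with all of this is the stated p.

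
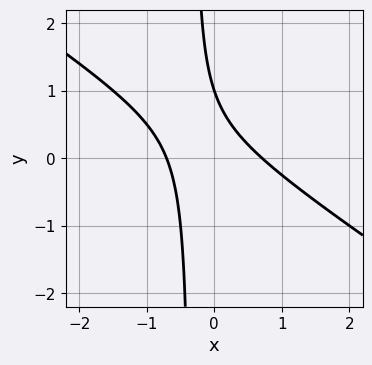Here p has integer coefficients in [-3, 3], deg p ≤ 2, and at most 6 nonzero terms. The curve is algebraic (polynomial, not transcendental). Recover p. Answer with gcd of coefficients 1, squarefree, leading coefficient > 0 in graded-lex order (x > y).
First, degree: no degree-1 curve has this shape, so deg p = 2.
Next, against the integer gridlines: it crosses the y-axis at the gridline y = 1.
Finally, solving for integer coefficients yields p as stated.

2*x^2 + 3*x*y + y - 1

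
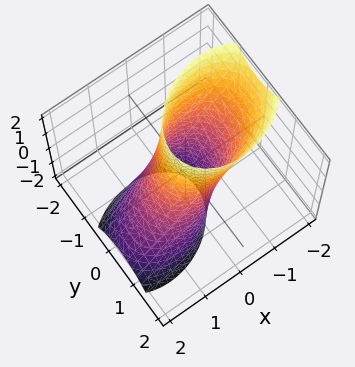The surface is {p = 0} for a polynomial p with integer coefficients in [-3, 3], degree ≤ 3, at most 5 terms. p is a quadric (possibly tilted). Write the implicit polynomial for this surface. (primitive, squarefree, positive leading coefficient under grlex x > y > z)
2*x^2 - x*y + 2*x*z + 3*y^2 - 2

(a) deg p = 2. The shape is more complex than any degree-1 surface.
(b) From the visible intercepts: the surface avoids every integer z-axis point in the box; among the integer gridlines, it crosses the x-axis at x ∈ {-1, 1}.
(c) These observations pin down the coefficients.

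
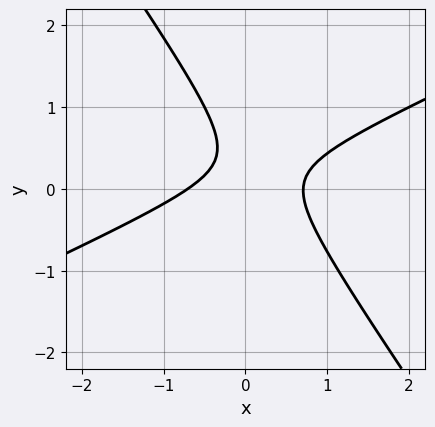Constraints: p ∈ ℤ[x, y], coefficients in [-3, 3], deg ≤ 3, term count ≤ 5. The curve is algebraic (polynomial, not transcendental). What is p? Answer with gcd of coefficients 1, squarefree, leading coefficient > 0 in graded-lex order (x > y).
2*x^2 - 3*x*y - 3*y^2 + 2*y - 1

1. deg p = 2.
2. Against the integer gridlines: it misses every integer gridline on the y-axis.
3. Putting this together gives p.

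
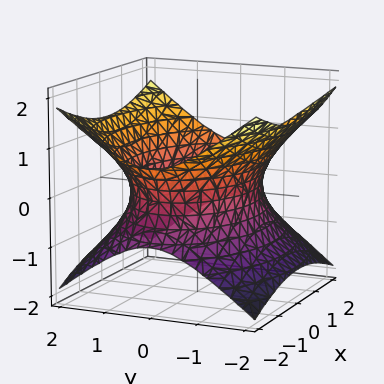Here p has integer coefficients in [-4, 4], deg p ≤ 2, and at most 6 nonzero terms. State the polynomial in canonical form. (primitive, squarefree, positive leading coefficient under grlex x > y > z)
Degree: an hourglass — one-sheet hyperboloid; a quadric, so deg p = 2.
Symmetries: the z ↦ −z reflection is a symmetry, so z appears only in even powers; it's symmetric under y → −y, forcing even powers of y; it's symmetric under x → −x, forcing even powers of x.
From the visible intercepts: no z-intercept at any integer in the box.
Assembling these constraints gives the stated polynomial.

x^2 + 2*y^2 - 3*z^2 - 3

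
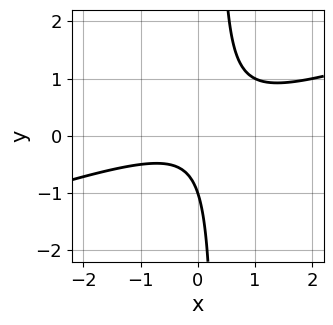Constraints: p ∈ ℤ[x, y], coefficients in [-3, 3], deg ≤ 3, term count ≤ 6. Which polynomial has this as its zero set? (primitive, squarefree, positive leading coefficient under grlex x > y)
x^2 - 3*x*y + y + 1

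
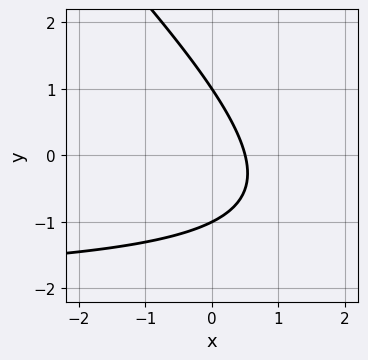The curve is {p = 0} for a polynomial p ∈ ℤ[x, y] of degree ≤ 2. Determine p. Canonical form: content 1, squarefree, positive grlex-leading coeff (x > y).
1. The degree is 2 — no degree-1 curve has this shape.
2. From the visible intercepts: the y-axis gridline crossings are at y ∈ {-1, 1}.
3. Solving for integer coefficients yields p as stated.

x*y + y^2 + 2*x - 1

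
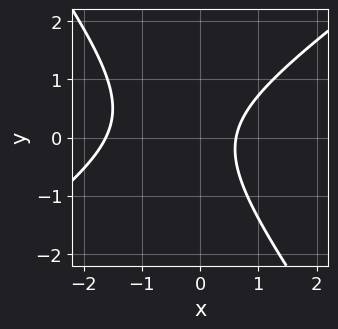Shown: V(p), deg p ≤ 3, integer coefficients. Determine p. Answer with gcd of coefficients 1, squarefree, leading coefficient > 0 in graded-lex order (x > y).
3*x^2 - 2*x*y - 3*y^2 + 3*x - 3

deg p = 2. A generic line meets the curve in up to 2 points.
Against the integer gridlines: the curve avoids every integer y-axis point in the box.
Together with the visible shape, these determine p as stated.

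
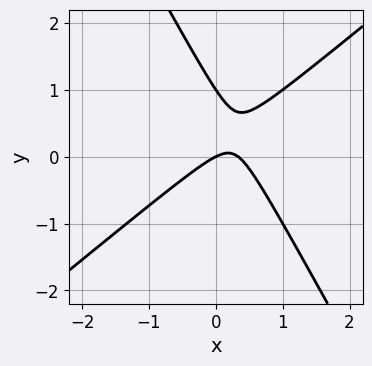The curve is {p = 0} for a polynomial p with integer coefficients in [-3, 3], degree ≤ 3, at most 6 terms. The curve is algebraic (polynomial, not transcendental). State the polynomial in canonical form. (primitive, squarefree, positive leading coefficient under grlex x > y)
3*x^2 - 2*x*y - 2*y^2 - x + 2*y

Degree: the shape is more complex than any degree-1 curve, so deg p = 2.
From the visible intercepts: it meets the x-axis at x = 0 (among the integer gridlines); among the integer gridlines, it crosses the y-axis at y ∈ {0, 1}.
Assembling these constraints gives the stated polynomial.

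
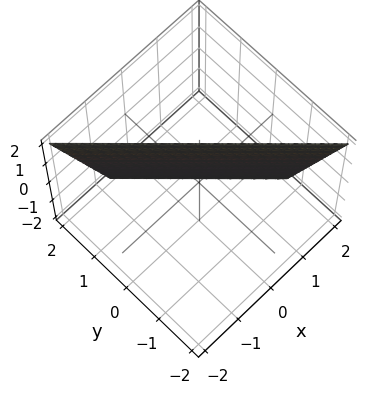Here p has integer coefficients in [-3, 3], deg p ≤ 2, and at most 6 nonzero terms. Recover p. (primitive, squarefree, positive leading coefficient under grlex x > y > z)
1. Degree: the surface is flat (a plane), so deg p = 1.
2. From the axis intercepts and sections: it meets the z-axis at z = 2 (among the integer gridlines).
3. Assembling these constraints gives the stated polynomial.

3*x + 3*y + z - 2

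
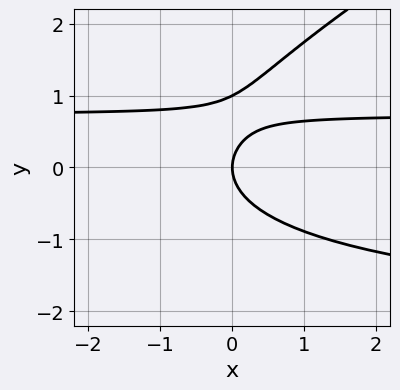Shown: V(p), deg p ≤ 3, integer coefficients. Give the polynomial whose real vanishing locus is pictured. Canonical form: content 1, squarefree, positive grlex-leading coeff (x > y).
x*y^2 - 2*y^3 + 2*x*y + 2*y^2 - 2*x

Degree: the shape is more complex than any degree-2 curve, so deg p = 3.
Reading off the gridlines: among the integer gridlines, it crosses the y-axis at y ∈ {0, 1}; it crosses the x-axis at the gridline x = 0.
Assembling these constraints gives the stated polynomial.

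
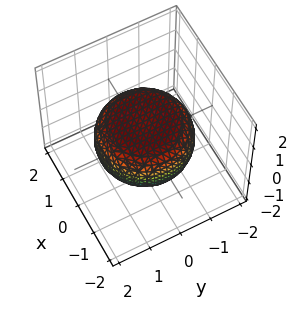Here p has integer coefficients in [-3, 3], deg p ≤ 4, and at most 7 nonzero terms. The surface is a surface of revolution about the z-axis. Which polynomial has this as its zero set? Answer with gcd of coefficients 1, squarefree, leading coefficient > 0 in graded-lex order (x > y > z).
First, deg p = 4.
Then, symmetries: rotational symmetry about the z-axis ⇒ p depends on x, y only through x² + y².
Then, observable constraints: a circular section at z = 0 has radius between 1 and 2.
Finally, assembling these constraints gives the stated polynomial.

x^4 + 2*x^2*y^2 + y^4 - x^2 - y^2 + 3*z^2 - 2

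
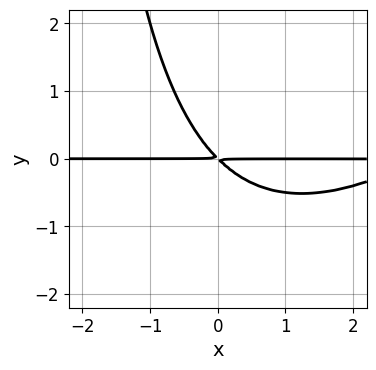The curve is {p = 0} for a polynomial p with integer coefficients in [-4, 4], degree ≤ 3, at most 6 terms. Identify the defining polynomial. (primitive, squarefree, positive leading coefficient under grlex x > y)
First, degree: the shape is more complex than any degree-2 curve, so deg p = 3.
Then, observable constraints: every point of the x-axis in the box is on the curve.
Finally, solving for integer coefficients yields p as stated.

x^2*y - x*y^2 - 3*x*y - 3*y^2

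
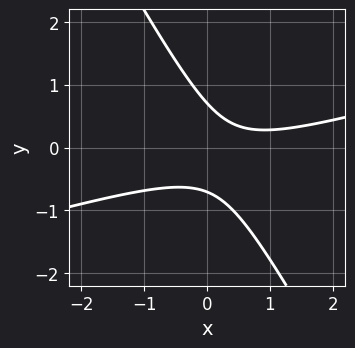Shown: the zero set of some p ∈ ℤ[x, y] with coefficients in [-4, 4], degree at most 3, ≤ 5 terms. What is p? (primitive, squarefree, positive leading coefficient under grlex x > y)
x^2 - 3*x*y - 2*y^2 - x + 1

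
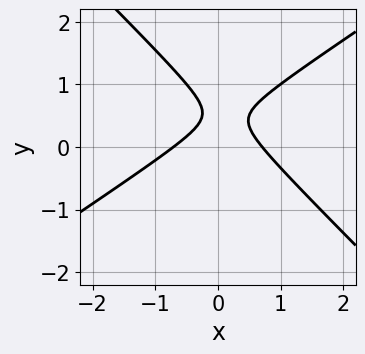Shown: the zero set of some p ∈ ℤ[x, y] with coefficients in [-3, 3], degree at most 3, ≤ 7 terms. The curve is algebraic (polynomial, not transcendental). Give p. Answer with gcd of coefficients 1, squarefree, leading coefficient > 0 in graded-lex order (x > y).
2*x^2 - x*y - 3*y^2 + 3*y - 1

The degree is 2 — a generic line meets the curve in up to 2 points.
Against the integer gridlines: no y-intercept at any integer in the box.
Matching integer coefficients to the picture gives p.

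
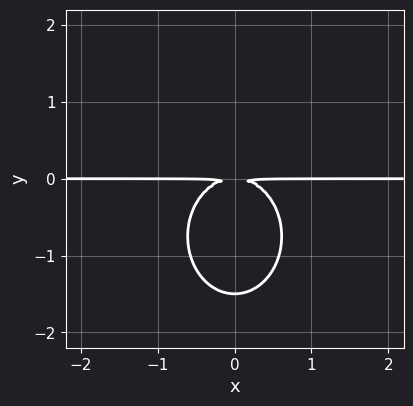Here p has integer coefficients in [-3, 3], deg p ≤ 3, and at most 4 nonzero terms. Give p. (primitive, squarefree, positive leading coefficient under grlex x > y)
3*x^2*y + 2*y^3 + 3*y^2

First, deg p = 3. The shape is more complex than any degree-2 curve.
Then, symmetries: it's symmetric under x → −x, forcing even powers of x.
Then, checking where it meets the axes: the visible x-axis segment lies entirely on the curve.
Finally, fitting integer coefficients to these (and the overall shape) gives p.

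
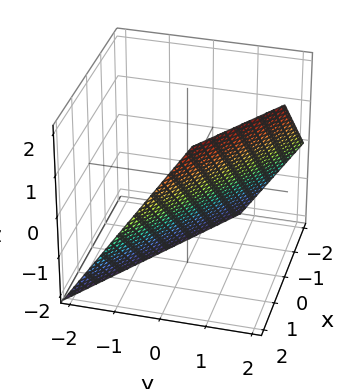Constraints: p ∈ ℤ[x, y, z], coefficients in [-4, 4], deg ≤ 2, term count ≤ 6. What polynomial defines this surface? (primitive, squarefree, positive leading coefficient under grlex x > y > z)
(a) deg p = 1.
(b) From the visible intercepts: one z-axis crossing is at z = -1; it crosses the x-axis at the gridline x = 1.
(c) Solving for integer coefficients yields p as stated.

2*x + 3*y - 2*z - 2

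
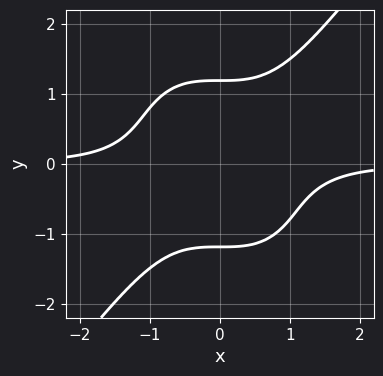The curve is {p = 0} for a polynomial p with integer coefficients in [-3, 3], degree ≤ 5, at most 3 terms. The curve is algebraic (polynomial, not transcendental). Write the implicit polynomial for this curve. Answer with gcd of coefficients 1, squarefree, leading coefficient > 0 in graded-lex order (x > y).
(a) Degree: no degree-3 curve has this shape, so deg p = 4.
(b) From the visible intercepts: no x-intercept at any integer in the box.
(c) Assembling these constraints gives the stated polynomial.

2*x^3*y - y^4 + 2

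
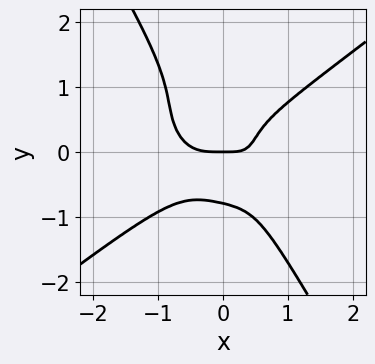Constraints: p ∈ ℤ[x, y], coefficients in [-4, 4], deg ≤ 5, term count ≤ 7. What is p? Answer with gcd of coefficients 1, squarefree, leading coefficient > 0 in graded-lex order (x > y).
First, the degree is 4 — no degree-3 curve has this shape.
Then, from the visible intercepts: it crosses the x-axis at the gridline x = 0; it meets the y-axis at y = 0 (among the integer gridlines).
Finally, these observations pin down the coefficients.

2*x^4 - 3*x*y^3 - 2*y^4 + x*y - y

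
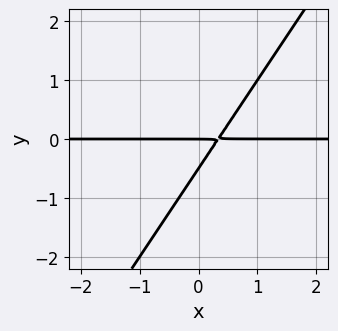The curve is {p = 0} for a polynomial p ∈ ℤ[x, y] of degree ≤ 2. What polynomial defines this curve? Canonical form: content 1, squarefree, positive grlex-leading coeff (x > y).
First, the degree is 2 — no degree-1 curve has this shape.
Then, from the visible intercepts: it meets the y-axis at y = 0 (among the integer gridlines); the visible x-axis segment lies entirely on the curve.
Finally, putting this together gives p.

3*x*y - 2*y^2 - y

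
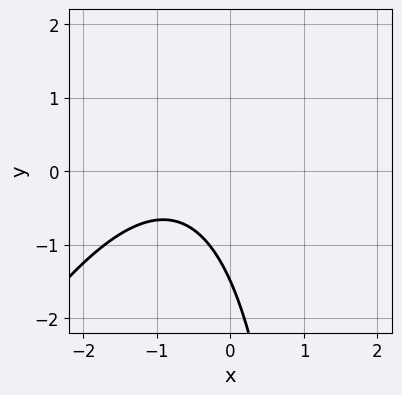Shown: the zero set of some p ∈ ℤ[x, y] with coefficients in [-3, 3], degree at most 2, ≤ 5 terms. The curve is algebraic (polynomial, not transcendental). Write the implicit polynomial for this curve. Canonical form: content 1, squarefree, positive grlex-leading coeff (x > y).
2*x^2 - x*y + 3*x + 2*y + 3

First, degree: no degree-1 curve has this shape, so deg p = 2.
Next, checking where it meets the axes: the curve avoids every integer x-axis point in the box.
Finally, matching integer coefficients to the picture gives p.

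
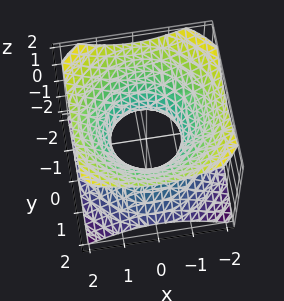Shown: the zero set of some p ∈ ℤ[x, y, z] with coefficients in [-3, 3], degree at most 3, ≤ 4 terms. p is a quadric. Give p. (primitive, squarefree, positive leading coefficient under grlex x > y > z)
2*x^2 + 2*y^2 - 3*z^2 - 2

(a) Degree: an hourglass — one-sheet hyperboloid; a quadric, so deg p = 2.
(b) Symmetry: the surface is invariant under rotation about z: p = q(x² + y², z); it's symmetric under z → −z, forcing even powers of z.
(c) From the visible intercepts: the y-axis gridline crossings are at y ∈ {-1, 1}; the x-axis gridline crossings are at x ∈ {-1, 1}.
(d) The integer polynomial consistent with all of this is the stated p.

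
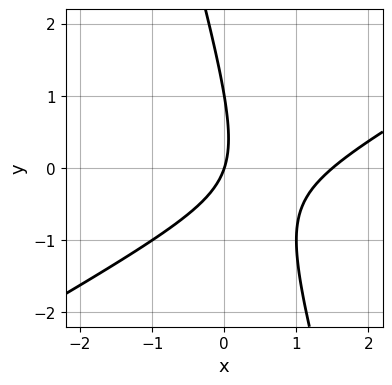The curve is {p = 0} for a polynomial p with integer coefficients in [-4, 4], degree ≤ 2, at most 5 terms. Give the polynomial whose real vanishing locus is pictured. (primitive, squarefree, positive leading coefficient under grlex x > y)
2*x^2 - 3*x*y - y^2 - 3*x + y

1. Degree: no degree-1 curve has this shape, so deg p = 2.
2. Observable constraints: one x-axis crossing is at x = 0; among the integer gridlines, it crosses the y-axis at y ∈ {0, 1}.
3. Matching integer coefficients to the picture gives p.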